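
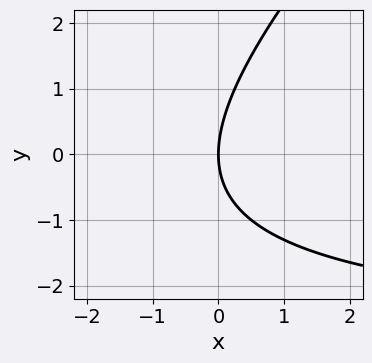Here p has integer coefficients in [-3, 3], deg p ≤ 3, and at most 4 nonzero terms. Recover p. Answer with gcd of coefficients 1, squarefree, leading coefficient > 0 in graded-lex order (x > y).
x*y - y^2 + 3*x

First, degree: the shape is more complex than any degree-1 curve, so deg p = 2.
Then, against the integer gridlines: it meets the x-axis at x = 0 (among the integer gridlines); it meets the y-axis at y = 0 (among the integer gridlines).
Finally, matching integer coefficients to the picture gives p.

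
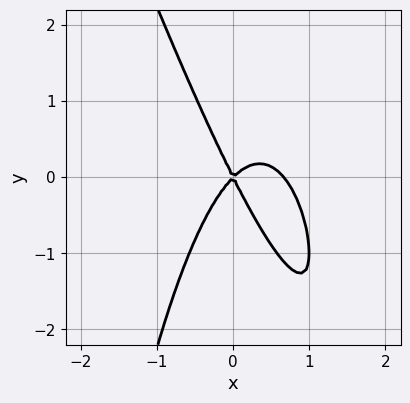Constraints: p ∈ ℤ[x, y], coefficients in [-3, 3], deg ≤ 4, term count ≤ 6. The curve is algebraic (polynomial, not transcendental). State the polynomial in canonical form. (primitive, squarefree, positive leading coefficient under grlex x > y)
3*x^3 + x^2*y - 2*x^2 + x*y + y^2

First, degree: no degree-2 curve has this shape, so deg p = 3.
Next, against the integer gridlines: it meets the y-axis at y = 0 (among the integer gridlines); one x-axis crossing is at x = 0.
Finally, putting this together gives p.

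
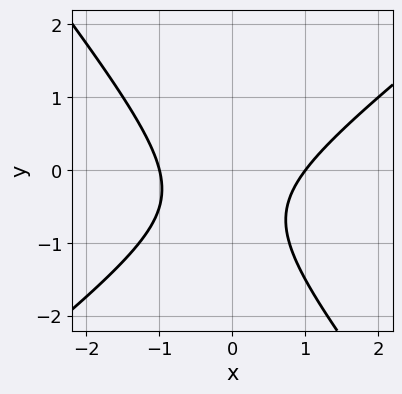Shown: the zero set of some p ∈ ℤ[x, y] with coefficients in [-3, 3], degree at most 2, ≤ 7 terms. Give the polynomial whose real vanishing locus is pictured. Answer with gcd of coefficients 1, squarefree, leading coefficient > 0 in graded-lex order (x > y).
2*x^2 - x*y - 2*y^2 - 2*y - 2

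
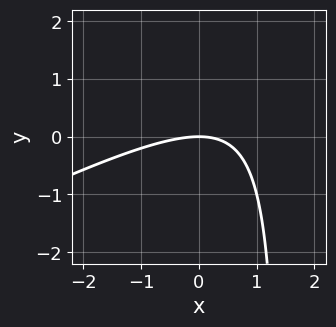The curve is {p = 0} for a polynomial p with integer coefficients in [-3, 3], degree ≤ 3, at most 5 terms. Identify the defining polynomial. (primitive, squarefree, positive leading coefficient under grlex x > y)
x^2 - 2*x*y + 3*y

(a) Degree: the shape is more complex than any degree-1 curve, so deg p = 2.
(b) Reading off the gridlines: one x-axis crossing is at x = 0; one y-axis crossing is at y = 0.
(c) Putting this together gives p.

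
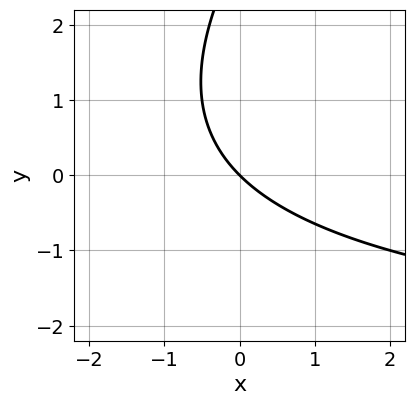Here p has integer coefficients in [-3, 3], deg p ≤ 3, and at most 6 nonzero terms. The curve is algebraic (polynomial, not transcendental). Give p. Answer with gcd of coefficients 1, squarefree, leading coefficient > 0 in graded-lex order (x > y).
1. deg p = 2.
2. From the visible intercepts: it crosses the y-axis at the gridline y = 0; it meets the x-axis at x = 0 (among the integer gridlines).
3. Together with the visible shape, these determine p as stated.

x*y - y^2 + 3*x + 3*y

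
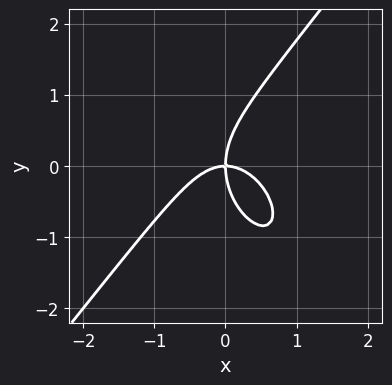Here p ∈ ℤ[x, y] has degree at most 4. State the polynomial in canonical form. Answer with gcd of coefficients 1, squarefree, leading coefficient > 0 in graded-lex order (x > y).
2*x^3 - y^3 + 2*x*y

First, deg p = 3.
Then, from the axis intercepts and sections: one y-axis crossing is at y = 0; one x-axis crossing is at x = 0.
Finally, fitting integer coefficients to these (and the overall shape) gives p.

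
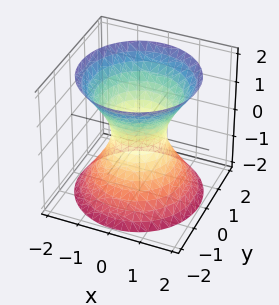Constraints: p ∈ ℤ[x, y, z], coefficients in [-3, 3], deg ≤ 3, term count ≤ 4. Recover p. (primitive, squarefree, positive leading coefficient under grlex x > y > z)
(a) Degree: an hourglass — one-sheet hyperboloid; a quadric, so deg p = 2.
(b) Symmetries: the z ↦ −z reflection is a symmetry, so z appears only in even powers; the surface is invariant under rotation about z: p = q(x² + y², z).
(c) Reading off the gridlines: it misses every integer gridline on the z-axis; a circular section at z = -2 has radius between 1 and 2.
(d) These observations pin down the coefficients.

3*x^2 + 3*y^2 - 2*z^2 - 2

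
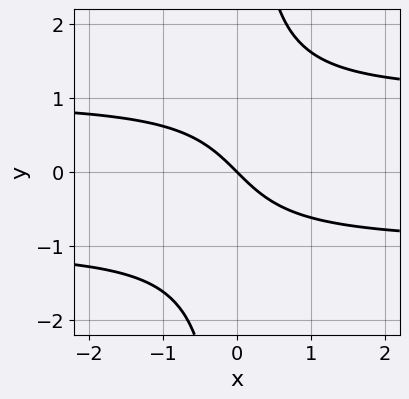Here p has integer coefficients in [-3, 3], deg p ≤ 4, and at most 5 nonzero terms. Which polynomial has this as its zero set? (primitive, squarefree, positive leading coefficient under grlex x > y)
x*y^2 - x - y

(a) deg p = 3. The shape is more complex than any degree-2 curve.
(b) Checking where it meets the axes: it crosses the x-axis at the gridline x = 0; it crosses the y-axis at the gridline y = 0.
(c) Solving for integer coefficients yields p as stated.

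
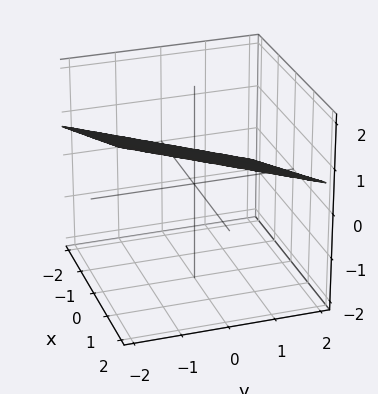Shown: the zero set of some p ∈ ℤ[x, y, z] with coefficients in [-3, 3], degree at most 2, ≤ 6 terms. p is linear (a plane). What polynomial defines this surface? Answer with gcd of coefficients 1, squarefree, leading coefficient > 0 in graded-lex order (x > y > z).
1. Degree: every cross-section is a straight line — this is a plane, so deg p = 1.
2. Observable constraints: it crosses the x-axis at the gridline x = -2; it meets the y-axis at y = 2 (among the integer gridlines).
3. The integer polynomial consistent with all of this is the stated p.

x - y - 3*z + 2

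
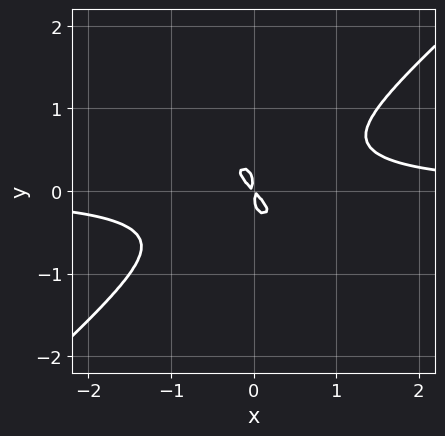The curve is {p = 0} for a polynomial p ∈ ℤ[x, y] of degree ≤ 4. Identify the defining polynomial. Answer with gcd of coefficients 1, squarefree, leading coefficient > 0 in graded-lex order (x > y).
2*x^3*y - 3*y^4 - x^2 - x*y

1. Degree: the shape is more complex than any degree-3 curve, so deg p = 4.
2. Putting this together gives p.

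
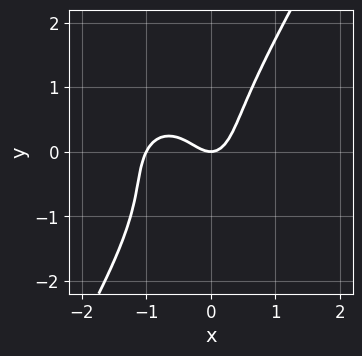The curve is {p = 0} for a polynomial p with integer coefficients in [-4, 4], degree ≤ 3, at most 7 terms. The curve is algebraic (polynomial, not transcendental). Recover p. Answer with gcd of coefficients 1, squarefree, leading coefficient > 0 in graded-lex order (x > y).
2*x^3 + x*y^2 - y^3 + 2*x^2 - y

(a) The degree is 3 — a generic line meets the curve in up to 3 points.
(b) From the axis intercepts and sections: among the integer gridlines, it crosses the x-axis at x ∈ {-1, 0}; it meets the y-axis at y = 0 (among the integer gridlines).
(c) The integer polynomial consistent with all of this is the stated p.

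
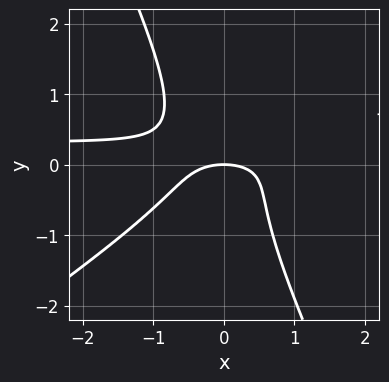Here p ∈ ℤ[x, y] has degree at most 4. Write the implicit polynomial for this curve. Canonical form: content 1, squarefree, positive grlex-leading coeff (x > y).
The degree is 3 — no degree-2 curve has this shape.
From the visible intercepts: it meets the y-axis at y = 0 (among the integer gridlines); it crosses the x-axis at the gridline x = 0.
Solving for integer coefficients yields p as stated.

3*x^2*y - 3*x*y^2 - 2*y^3 - x^2 - 2*y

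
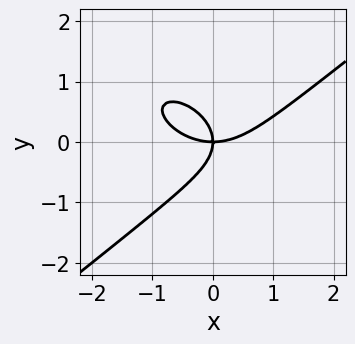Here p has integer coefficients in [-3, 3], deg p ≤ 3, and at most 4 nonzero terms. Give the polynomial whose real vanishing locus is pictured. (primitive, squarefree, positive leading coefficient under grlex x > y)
1. The degree is 3 — a generic line meets the curve in up to 3 points.
2. From the visible intercepts: it meets the y-axis at y = 0 (among the integer gridlines); it crosses the x-axis at the gridline x = 0.
3. Matching integer coefficients to the picture gives p.

x^3 - 2*y^3 - 2*x*y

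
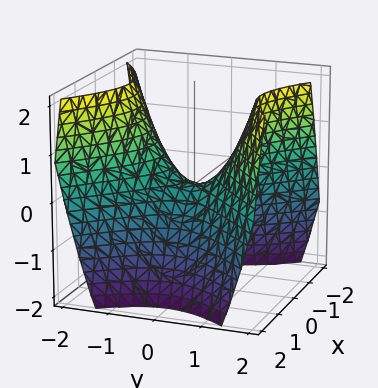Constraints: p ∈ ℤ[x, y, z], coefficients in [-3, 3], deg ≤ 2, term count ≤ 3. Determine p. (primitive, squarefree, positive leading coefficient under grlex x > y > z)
deg p = 2.
Symmetries: it's symmetric under x → −x, forcing even powers of x; mirror symmetry y ↦ −y ⇒ only even powers of y.
From the axis intercepts and sections: it crosses the y-axis at the gridline y = 0; it meets the x-axis at x = 0 (among the integer gridlines).
Putting this together gives p.

x^2 - y^2 + z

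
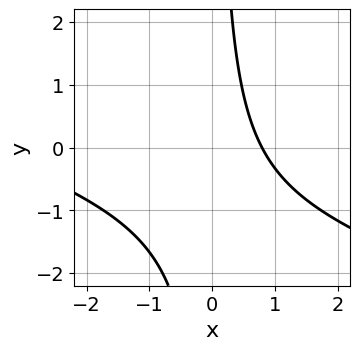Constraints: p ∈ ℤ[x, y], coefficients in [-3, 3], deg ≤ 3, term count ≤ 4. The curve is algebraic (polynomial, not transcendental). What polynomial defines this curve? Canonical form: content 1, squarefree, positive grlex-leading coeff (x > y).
x^2 + 3*x*y + 3*x - 3

(a) Degree: the shape is more complex than any degree-1 curve, so deg p = 2.
(b) Against the integer gridlines: the curve avoids every integer y-axis point in the box.
(c) Fitting integer coefficients to these (and the overall shape) gives p.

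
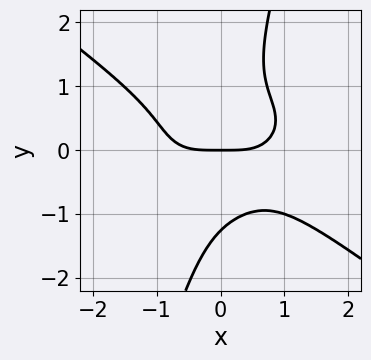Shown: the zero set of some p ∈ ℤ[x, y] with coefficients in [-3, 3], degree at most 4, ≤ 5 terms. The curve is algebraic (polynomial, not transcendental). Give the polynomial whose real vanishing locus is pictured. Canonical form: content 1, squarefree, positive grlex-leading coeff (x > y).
x^4 + x^2*y^2 + 3*x*y^3 - y^4 - 2*y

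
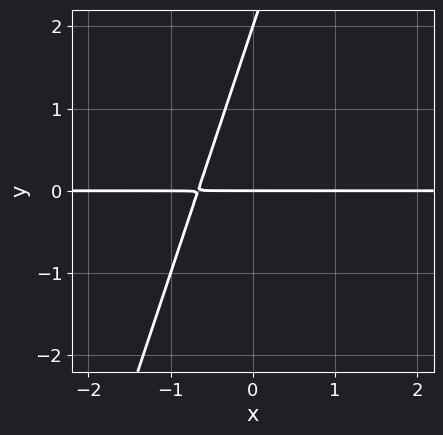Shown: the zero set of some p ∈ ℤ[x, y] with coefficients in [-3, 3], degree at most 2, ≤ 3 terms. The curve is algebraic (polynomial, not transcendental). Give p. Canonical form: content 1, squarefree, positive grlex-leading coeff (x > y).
Degree: no degree-1 curve has this shape, so deg p = 2.
From the axis intercepts and sections: among the integer gridlines, it crosses the y-axis at y ∈ {0, 2}; every point of the x-axis in the box is on the curve.
Together with the visible shape, these determine p as stated.

3*x*y - y^2 + 2*y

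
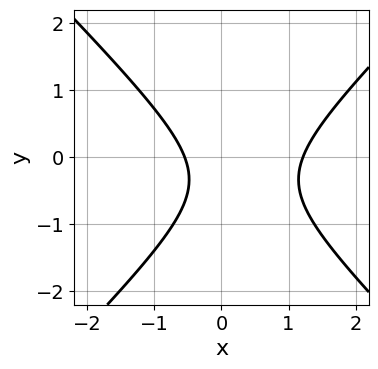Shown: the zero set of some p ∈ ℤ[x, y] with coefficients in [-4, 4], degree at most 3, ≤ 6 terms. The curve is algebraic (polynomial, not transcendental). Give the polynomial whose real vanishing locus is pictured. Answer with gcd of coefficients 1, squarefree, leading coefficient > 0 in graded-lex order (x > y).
deg p = 2. The shape is more complex than any degree-1 curve.
Observable constraints: no y-intercept at any integer in the box.
Assembling these constraints gives the stated polynomial.

3*x^2 - 3*y^2 - 2*x - 2*y - 2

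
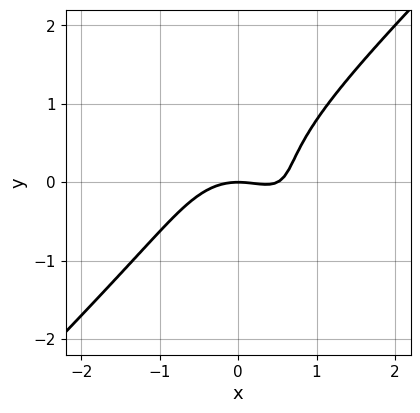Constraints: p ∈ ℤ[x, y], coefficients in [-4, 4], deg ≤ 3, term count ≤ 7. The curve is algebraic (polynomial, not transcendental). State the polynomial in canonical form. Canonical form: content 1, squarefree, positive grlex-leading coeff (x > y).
2*x^3 - 2*y^3 - x^2 + 2*x*y - 2*y

1. The degree is 3 — the shape is more complex than any degree-2 curve.
2. Checking where it meets the axes: it meets the y-axis at y = 0 (among the integer gridlines); one x-axis crossing is at x = 0.
3. Matching integer coefficients to the picture gives p.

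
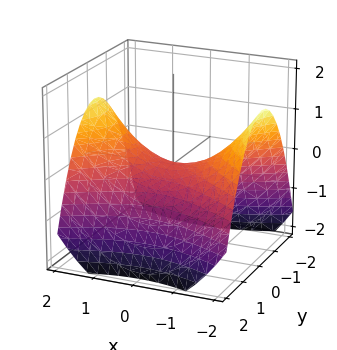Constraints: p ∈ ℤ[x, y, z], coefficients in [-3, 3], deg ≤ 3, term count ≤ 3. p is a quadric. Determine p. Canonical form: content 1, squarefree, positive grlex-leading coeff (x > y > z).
x^2 - 2*y^2 - 3*z

1. The degree is 2 — a saddle surface; a quadric.
2. Symmetries: mirror symmetry x ↦ −x ⇒ only even powers of x; the y ↦ −y reflection is a symmetry, so y appears only in even powers.
3. Checking where it meets the axes: one x-axis crossing is at x = 0; one z-axis crossing is at z = 0.
4. The integer polynomial consistent with all of this is the stated p.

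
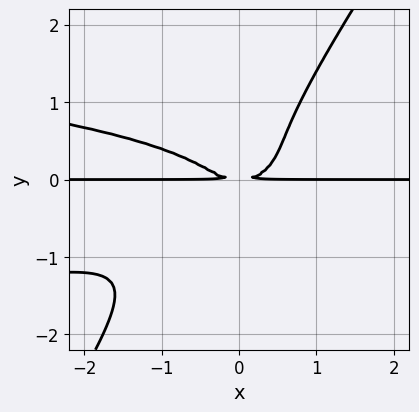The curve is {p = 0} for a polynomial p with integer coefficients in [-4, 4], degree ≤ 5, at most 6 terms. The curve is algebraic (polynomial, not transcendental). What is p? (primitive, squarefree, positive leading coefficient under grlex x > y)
First, degree: the shape is more complex than any degree-3 curve, so deg p = 4.
Next, from the axis intercepts and sections: every point of the x-axis in the box is on the curve.
Finally, assembling these constraints gives the stated polynomial.

3*x*y^3 - 2*y^4 + x^2*y - y^2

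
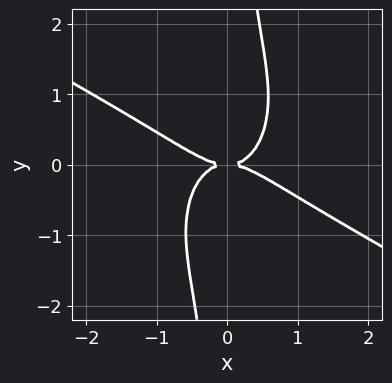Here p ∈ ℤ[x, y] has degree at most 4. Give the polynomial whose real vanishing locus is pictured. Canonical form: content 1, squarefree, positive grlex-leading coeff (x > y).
First, deg p = 4. The shape is more complex than any degree-3 curve.
Then, observable constraints: it crosses the y-axis at the gridline y = 0; it meets the x-axis at x = 0 (among the integer gridlines).
Finally, fitting integer coefficients to these (and the overall shape) gives p.

2*x^4 + 3*x^3*y + 2*x*y^3 - 2*y^2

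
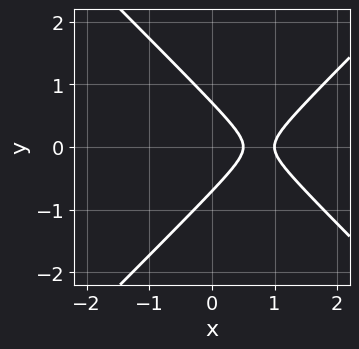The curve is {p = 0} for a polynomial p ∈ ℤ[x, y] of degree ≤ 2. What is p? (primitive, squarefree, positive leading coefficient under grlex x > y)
(a) Degree: the shape is more complex than any degree-1 curve, so deg p = 2.
(b) Symmetries: it's symmetric under y → −y, forcing even powers of y.
(c) From the visible intercepts: it meets the x-axis at x = 1 (among the integer gridlines).
(d) The integer polynomial consistent with all of this is the stated p.

2*x^2 - 2*y^2 - 3*x + 1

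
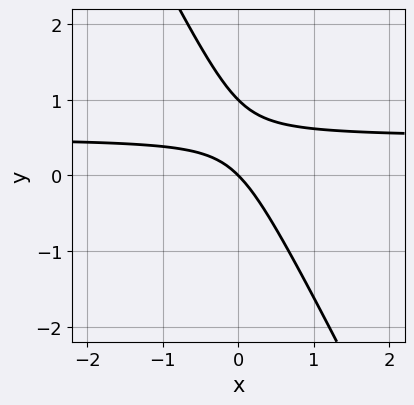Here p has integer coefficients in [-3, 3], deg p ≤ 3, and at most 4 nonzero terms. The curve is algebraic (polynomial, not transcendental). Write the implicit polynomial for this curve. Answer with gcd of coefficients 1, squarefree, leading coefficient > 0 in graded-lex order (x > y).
2*x*y + y^2 - x - y

First, degree: the shape is more complex than any degree-1 curve, so deg p = 2.
Next, from the axis intercepts and sections: the y-axis gridline crossings are at y ∈ {0, 1}; it crosses the x-axis at the gridline x = 0.
Finally, putting this together gives p.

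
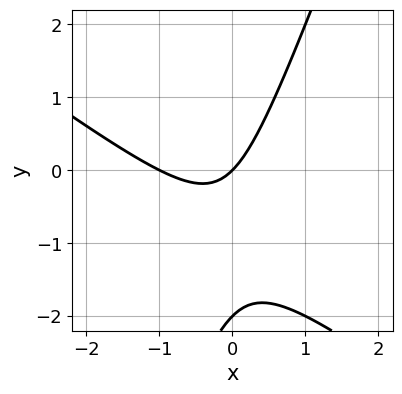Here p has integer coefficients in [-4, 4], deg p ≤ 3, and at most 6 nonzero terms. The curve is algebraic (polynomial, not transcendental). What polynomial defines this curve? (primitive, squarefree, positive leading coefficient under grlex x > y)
2*x^2 + 2*x*y - y^2 + 2*x - 2*y

(a) Degree: no degree-1 curve has this shape, so deg p = 2.
(b) Checking where it meets the axes: among the integer gridlines, it crosses the y-axis at y ∈ {-2, 0}; among the integer gridlines, it crosses the x-axis at x ∈ {-1, 0}.
(c) The integer polynomial consistent with all of this is the stated p.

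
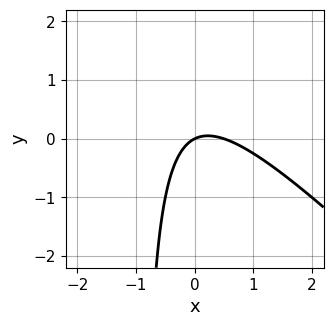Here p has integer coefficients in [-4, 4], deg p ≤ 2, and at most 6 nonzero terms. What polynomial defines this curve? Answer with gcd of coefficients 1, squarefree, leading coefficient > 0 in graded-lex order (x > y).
2*x^2 + 2*x*y - x + 2*y

First, deg p = 2. A generic line meets the curve in up to 2 points.
Then, checking where it meets the axes: it meets the y-axis at y = 0 (among the integer gridlines); it meets the x-axis at x = 0 (among the integer gridlines).
Finally, together with the visible shape, these determine p as stated.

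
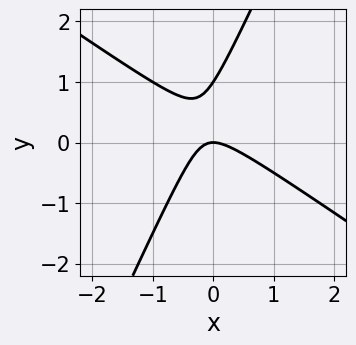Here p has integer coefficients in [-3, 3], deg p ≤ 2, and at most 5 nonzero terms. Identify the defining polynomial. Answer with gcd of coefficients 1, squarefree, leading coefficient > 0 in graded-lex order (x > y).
3*x^2 + 3*x*y - 2*y^2 + 2*y

The degree is 2 — no degree-1 curve has this shape.
Checking where it meets the axes: among the integer gridlines, it crosses the y-axis at y ∈ {0, 1}; one x-axis crossing is at x = 0.
The integer polynomial consistent with all of this is the stated p.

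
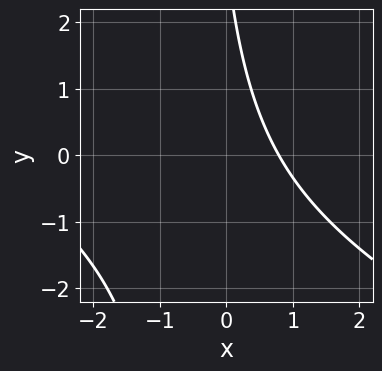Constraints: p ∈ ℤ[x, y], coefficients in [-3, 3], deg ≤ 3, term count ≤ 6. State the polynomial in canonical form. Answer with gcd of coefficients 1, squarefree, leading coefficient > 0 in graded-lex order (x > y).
x^2 + 2*x*y + 3*x + y - 3

deg p = 2. The shape is more complex than any degree-1 curve.
Checking where it meets the axes: no y-intercept at any integer in the box.
Matching integer coefficients to the picture gives p.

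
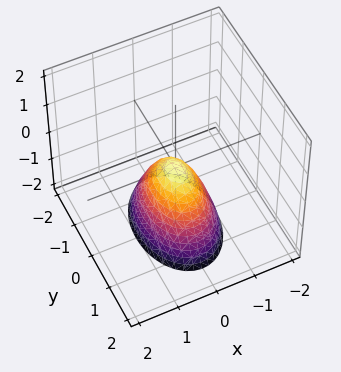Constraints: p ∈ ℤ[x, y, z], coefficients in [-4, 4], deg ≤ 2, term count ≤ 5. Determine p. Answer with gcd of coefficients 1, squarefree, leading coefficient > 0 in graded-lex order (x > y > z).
2*x^2 + y^2 + z

1. Degree: a paraboloid; a quadric, so deg p = 2.
2. Symmetries: the y ↦ −y reflection is a symmetry, so y appears only in even powers; mirror symmetry x ↦ −x ⇒ only even powers of x.
3. Checking where it meets the axes: it meets the z-axis at z = 0 (among the integer gridlines); it crosses the y-axis at the gridline y = 0; it meets the x-axis at x = 0 (among the integer gridlines).
4. These observations pin down the coefficients.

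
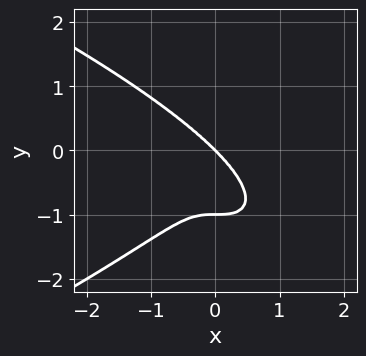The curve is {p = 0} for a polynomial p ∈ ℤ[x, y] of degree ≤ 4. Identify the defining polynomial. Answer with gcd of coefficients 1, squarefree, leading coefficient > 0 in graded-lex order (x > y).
y^4 + x^3 + y^3

deg p = 4.
From the visible intercepts: the y-axis gridline crossings are at y ∈ {-1, 0}; it crosses the x-axis at the gridline x = 0.
Together with the visible shape, these determine p as stated.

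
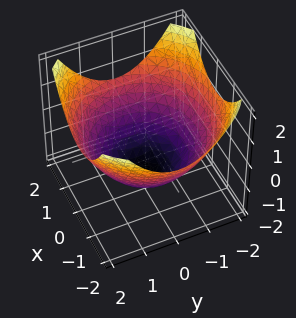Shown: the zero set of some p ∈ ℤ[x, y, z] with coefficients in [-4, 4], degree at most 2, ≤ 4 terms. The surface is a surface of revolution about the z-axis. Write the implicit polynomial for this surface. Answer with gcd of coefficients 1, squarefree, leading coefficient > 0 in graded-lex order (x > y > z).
x^2 + y^2 - 2*z - 3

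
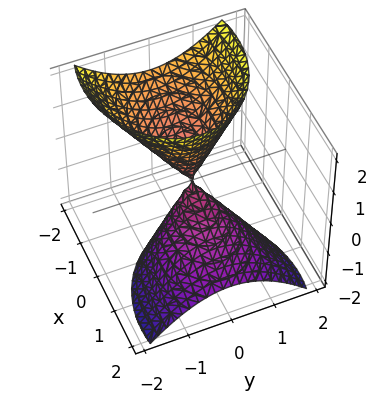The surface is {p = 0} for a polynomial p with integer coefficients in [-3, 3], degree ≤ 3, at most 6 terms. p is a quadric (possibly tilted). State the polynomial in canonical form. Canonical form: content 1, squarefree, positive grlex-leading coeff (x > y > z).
2*x^2 + 3*x*z + 3*y^2 - z^2

(a) There are 2 components.
(b) The degree is 2 — a generic line meets the surface in up to 2 points.
(c) Against the integer gridlines: it crosses the y-axis at the gridline y = 0; one z-axis crossing is at z = 0; it meets the x-axis at x = 0 (among the integer gridlines).
(d) The integer polynomial consistent with all of this is the stated p.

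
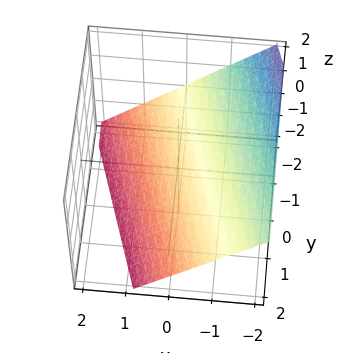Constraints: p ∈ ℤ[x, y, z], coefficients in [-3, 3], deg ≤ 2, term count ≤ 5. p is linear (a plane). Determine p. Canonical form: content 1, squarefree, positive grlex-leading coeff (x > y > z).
3*x + y + 3*z + 2

Degree: every cross-section is a straight line — this is a plane, so deg p = 1.
Reading off the gridlines: it crosses the y-axis at the gridline y = -2.
The integer polynomial consistent with all of this is the stated p.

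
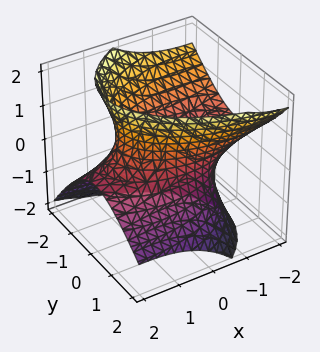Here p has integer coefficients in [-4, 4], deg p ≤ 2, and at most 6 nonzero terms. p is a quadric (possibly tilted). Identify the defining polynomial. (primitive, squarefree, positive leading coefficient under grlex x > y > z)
1. The degree is 2 — the shape is more complex than any degree-1 surface.
2. From the axis intercepts and sections: among the integer gridlines, it crosses the y-axis at y ∈ {-1, 1}; no z-intercept at any integer in the box.
3. These observations pin down the coefficients.

x^2 + 3*x*z + 3*y^2 + y*z - 2*z^2 - 3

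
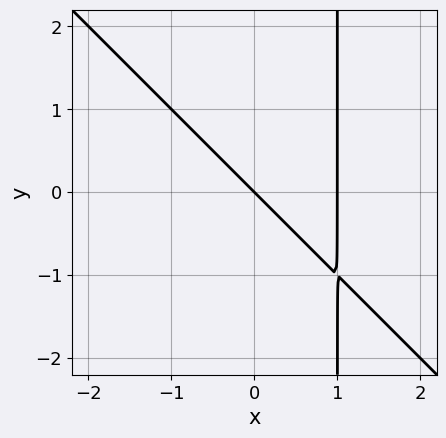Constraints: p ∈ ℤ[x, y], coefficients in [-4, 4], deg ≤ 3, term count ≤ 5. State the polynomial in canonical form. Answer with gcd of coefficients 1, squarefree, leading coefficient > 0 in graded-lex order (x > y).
1. The degree is 2 — a generic line meets the curve in up to 2 points.
2. From the visible intercepts: it crosses the y-axis at the gridline y = 0; among the integer gridlines, it crosses the x-axis at x ∈ {0, 1}.
3. Solving for integer coefficients yields p as stated.

x^2 + x*y - x - y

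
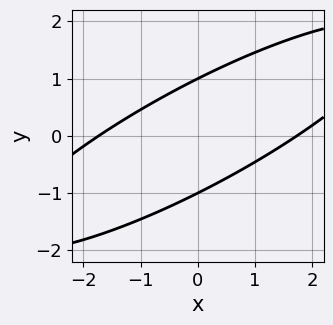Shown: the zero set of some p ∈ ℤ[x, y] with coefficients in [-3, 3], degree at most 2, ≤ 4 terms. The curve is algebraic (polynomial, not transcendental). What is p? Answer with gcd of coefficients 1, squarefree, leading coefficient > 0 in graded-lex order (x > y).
x^2 - 3*x*y + 3*y^2 - 3

First, degree: the shape is more complex than any degree-1 curve, so deg p = 2.
Next, from the visible intercepts: the y-axis gridline crossings are at y ∈ {-1, 1}.
Finally, fitting integer coefficients to these (and the overall shape) gives p.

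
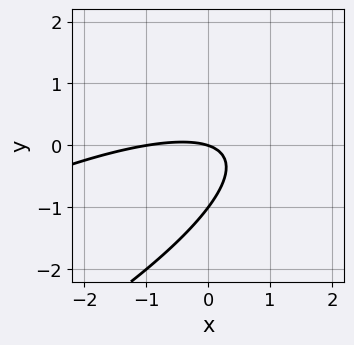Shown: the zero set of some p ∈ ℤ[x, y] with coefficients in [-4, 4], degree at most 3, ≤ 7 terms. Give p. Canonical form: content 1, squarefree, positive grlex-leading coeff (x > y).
First, degree: the shape is more complex than any degree-1 curve, so deg p = 2.
Next, against the integer gridlines: among the integer gridlines, it crosses the y-axis at y ∈ {-1, 0}; among the integer gridlines, it crosses the x-axis at x ∈ {-1, 0}.
Finally, solving for integer coefficients yields p as stated.

x^2 - 3*x*y + 3*y^2 + x + 3*y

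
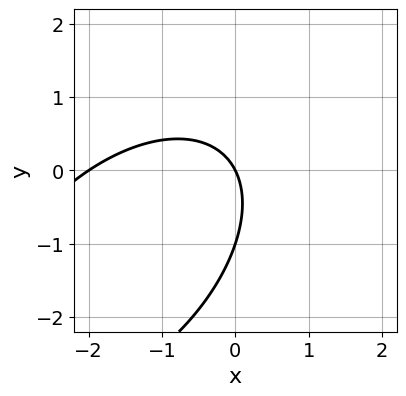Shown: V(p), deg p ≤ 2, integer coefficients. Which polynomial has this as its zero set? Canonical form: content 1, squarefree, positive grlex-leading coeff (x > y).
(a) The degree is 2 — no degree-1 curve has this shape.
(b) Observable constraints: the x-axis gridline crossings are at x ∈ {-2, 0}; among the integer gridlines, it crosses the y-axis at y ∈ {-1, 0}.
(c) The integer polynomial consistent with all of this is the stated p.

x^2 - x*y + y^2 + 2*x + y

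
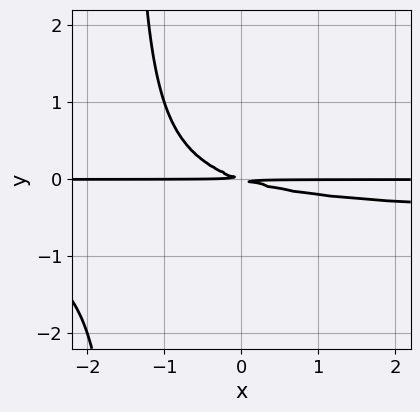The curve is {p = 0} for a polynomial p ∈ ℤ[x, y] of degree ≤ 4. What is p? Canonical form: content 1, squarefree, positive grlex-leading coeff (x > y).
(a) deg p = 3.
(b) Checking where it meets the axes: every point of the x-axis in the box is on the curve.
(c) Solving for integer coefficients yields p as stated.

2*x*y^2 + x*y + 3*y^2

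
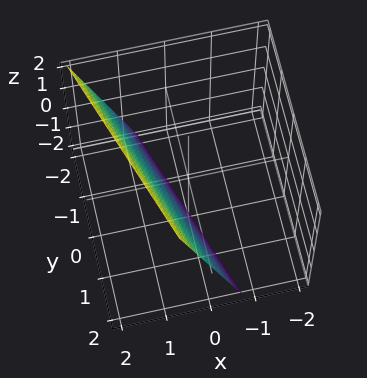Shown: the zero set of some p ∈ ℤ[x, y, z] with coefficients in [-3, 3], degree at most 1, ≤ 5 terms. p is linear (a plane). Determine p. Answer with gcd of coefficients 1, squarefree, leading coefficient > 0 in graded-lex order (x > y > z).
(a) deg p = 1. The surface is flat (a plane).
(b) Reading off the gridlines: it meets the z-axis at z = -2 (among the integer gridlines); it crosses the y-axis at the gridline y = 2.
(c) Putting this together gives p.

3*x + y - z - 2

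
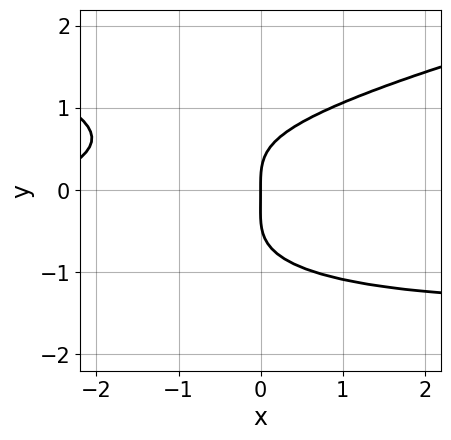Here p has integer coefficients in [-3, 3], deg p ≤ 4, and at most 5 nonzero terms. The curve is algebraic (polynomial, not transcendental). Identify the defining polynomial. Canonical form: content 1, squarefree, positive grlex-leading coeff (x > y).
3*y^4 - x^2*y + y^3 - x^2 - 3*x

(a) Degree: no degree-3 curve has this shape, so deg p = 4.
(b) Against the integer gridlines: one y-axis crossing is at y = 0; it crosses the x-axis at the gridline x = 0.
(c) The integer polynomial consistent with all of this is the stated p.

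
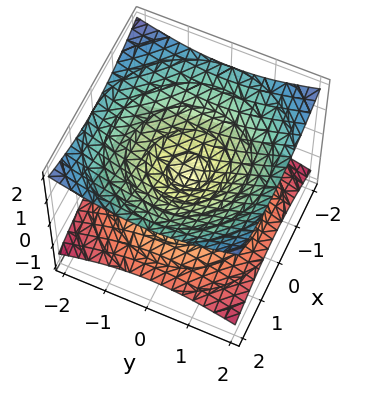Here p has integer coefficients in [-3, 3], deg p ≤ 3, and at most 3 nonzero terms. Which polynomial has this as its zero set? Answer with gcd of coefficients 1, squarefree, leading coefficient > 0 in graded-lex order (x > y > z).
x^2 + y^2 - 3*z^2

1. Degree: two nappes meeting at a single point; a quadric, so deg p = 2.
2. Symmetries: rotational symmetry about the z-axis ⇒ p depends on x, y only through x² + y²; it's symmetric under z → −z, forcing even powers of z.
3. Against the integer gridlines: a circular section at z = -1 has radius between 1 and 2; it meets the x-axis at x = 0 (among the integer gridlines).
4. The integer polynomial consistent with all of this is the stated p.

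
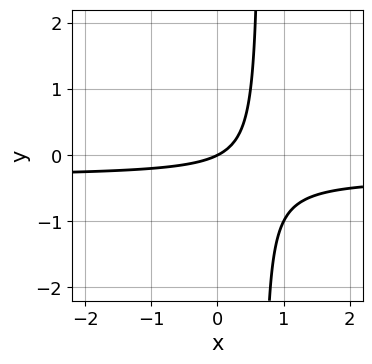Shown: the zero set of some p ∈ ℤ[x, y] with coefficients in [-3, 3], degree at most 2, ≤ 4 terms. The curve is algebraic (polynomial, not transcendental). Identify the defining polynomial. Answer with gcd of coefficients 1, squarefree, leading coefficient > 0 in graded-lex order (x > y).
(a) Degree: no degree-1 curve has this shape, so deg p = 2.
(b) From the axis intercepts and sections: it crosses the y-axis at the gridline y = 0; it meets the x-axis at x = 0 (among the integer gridlines).
(c) Matching integer coefficients to the picture gives p.

3*x*y + x - 2*y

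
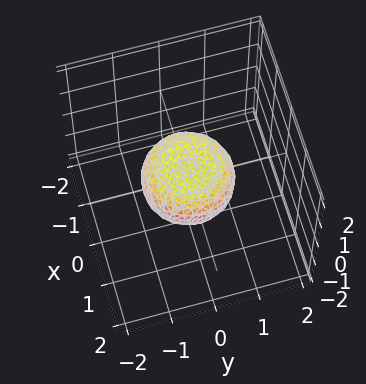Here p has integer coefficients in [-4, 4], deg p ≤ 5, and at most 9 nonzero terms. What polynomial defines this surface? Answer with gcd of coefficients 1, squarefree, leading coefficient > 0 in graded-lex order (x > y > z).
2*x^4 + 4*x^2*y^2 + 2*y^4 - x^2 - y^2 + 3*z^2 - 1

(a) The degree is 4 — no degree-3 surface has this shape.
(b) Symmetries: rotational symmetry about the z-axis ⇒ p depends on x, y only through x² + y².
(c) From the visible intercepts: the y-axis gridline crossings are at y ∈ {-1, 1}; a circular section at z = 0 has radius exactly 1.
(d) Fitting integer coefficients to these (and the overall shape) gives p. Check: (-1, 0, 0) on the x-axis lies on the surface, and p(-1, 0, 0) = 0. ✓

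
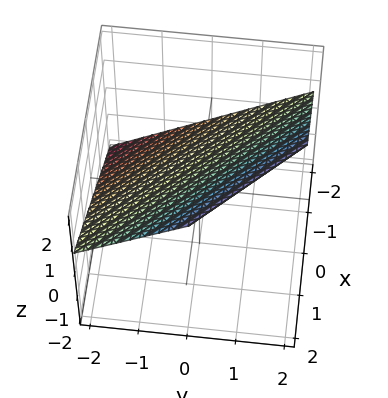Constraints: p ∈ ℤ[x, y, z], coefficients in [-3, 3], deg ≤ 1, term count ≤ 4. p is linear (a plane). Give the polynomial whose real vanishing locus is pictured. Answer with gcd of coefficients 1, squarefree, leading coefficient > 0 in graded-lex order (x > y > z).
(a) Degree: every cross-section is a straight line — this is a plane, so deg p = 1.
(b) Reading off the gridlines: it meets the x-axis at x = -1 (among the integer gridlines); it meets the y-axis at y = -1 (among the integer gridlines).
(c) Fitting integer coefficients to these (and the overall shape) gives p.

2*x + 2*y - 3*z + 2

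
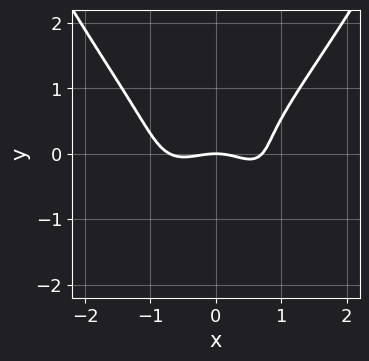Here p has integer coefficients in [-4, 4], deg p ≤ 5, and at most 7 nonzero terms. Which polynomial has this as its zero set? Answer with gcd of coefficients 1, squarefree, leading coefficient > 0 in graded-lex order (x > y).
The degree is 4 — a generic line meets the curve in up to 4 points.
Reading off the gridlines: it crosses the y-axis at the gridline y = 0; one x-axis crossing is at x = 0.
Putting this together gives p.

2*x^4 - 3*y^3 - x^2 + x*y - 2*y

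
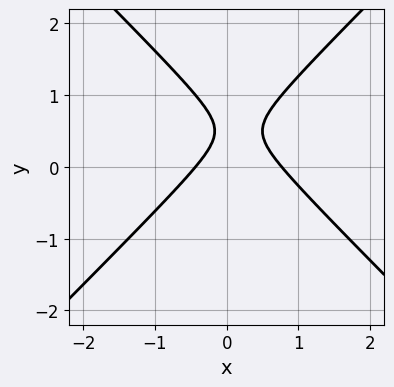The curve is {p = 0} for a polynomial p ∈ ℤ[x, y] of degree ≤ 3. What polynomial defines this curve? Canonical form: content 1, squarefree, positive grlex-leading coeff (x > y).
(a) deg p = 2. No degree-1 curve has this shape.
(b) From the visible intercepts: no y-intercept at any integer in the box.
(c) Matching integer coefficients to the picture gives p.

3*x^2 - 3*y^2 - x + 3*y - 1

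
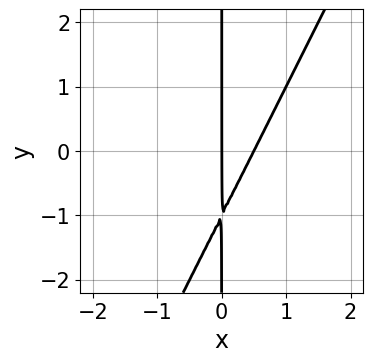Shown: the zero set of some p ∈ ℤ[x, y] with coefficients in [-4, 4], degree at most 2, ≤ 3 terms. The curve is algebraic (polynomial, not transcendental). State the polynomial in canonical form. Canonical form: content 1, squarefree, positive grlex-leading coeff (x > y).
deg p = 2. The shape is more complex than any degree-1 curve.
From the axis intercepts and sections: every point of the y-axis in the box is on the curve; it meets the x-axis at x = 0 (among the integer gridlines).
Solving for integer coefficients yields p as stated.

2*x^2 - x*y - x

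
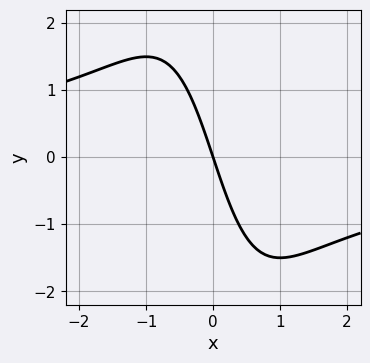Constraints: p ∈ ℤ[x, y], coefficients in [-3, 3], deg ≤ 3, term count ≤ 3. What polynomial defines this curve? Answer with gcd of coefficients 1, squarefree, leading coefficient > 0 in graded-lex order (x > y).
x^2*y + 3*x + y

(a) Degree: a generic line meets the curve in up to 3 points, so deg p = 3.
(b) Observable constraints: it crosses the x-axis at the gridline x = 0; it meets the y-axis at y = 0 (among the integer gridlines).
(c) The integer polynomial consistent with all of this is the stated p.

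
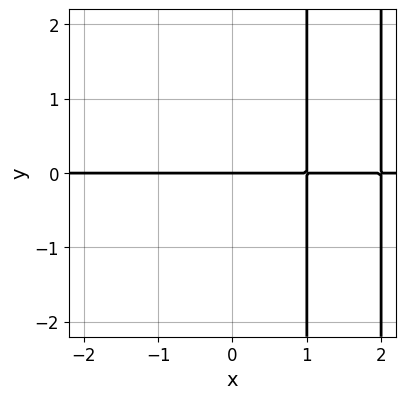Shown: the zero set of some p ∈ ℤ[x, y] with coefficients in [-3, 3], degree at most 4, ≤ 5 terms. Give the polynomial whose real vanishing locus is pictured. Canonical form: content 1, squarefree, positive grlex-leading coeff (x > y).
x^2*y - 3*x*y + 2*y

(a) deg p = 3. No degree-2 curve has this shape.
(b) Against the integer gridlines: the visible x-axis segment lies entirely on the curve; it crosses the y-axis at the gridline y = 0.
(c) Solving for integer coefficients yields p as stated.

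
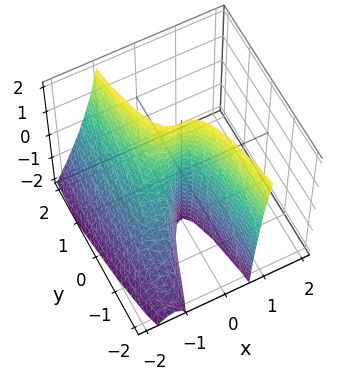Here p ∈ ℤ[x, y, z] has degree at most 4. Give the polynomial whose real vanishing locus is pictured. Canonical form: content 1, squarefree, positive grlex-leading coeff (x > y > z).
2*x^3 - x^2*z + 2*x^2 + y

First, deg p = 3. A generic line meets the surface in up to 3 points.
Next, observable constraints: the x-axis gridline crossings are at x ∈ {-1, 0}; it crosses the y-axis at the gridline y = 0.
Finally, the integer polynomial consistent with all of this is the stated p. Check: (0, 0, -1) on the z-axis lies on the surface, and p(0, 0, -1) = 0. ✓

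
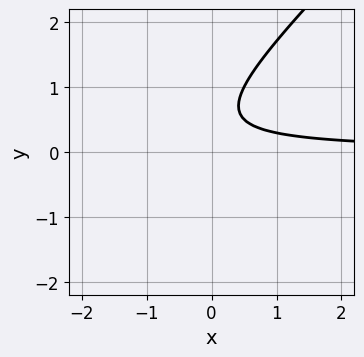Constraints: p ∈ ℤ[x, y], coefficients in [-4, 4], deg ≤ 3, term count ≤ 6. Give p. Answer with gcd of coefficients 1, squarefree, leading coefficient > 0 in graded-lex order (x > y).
(a) The degree is 2 — a generic line meets the curve in up to 2 points.
(b) Observable constraints: it misses every integer gridline on the y-axis; it misses every integer gridline on the x-axis.
(c) The integer polynomial consistent with all of this is the stated p.

2*x*y - 2*y^2 + 2*y - 1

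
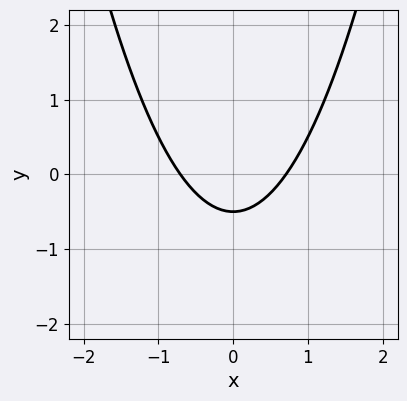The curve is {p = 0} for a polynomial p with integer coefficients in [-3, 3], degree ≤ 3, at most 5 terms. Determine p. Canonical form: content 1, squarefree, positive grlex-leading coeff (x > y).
2*x^2 - 2*y - 1

The degree is 2 — the shape is more complex than any degree-1 curve.
Symmetries: it's symmetric under x → −x, forcing even powers of x.
Putting this together gives p.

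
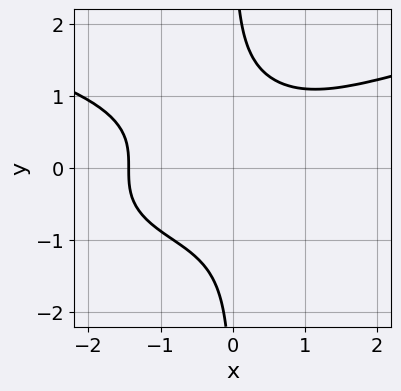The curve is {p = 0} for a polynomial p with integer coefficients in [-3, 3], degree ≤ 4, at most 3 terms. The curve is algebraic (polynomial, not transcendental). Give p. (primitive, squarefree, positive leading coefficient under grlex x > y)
3*x*y^3 - x^3 - 3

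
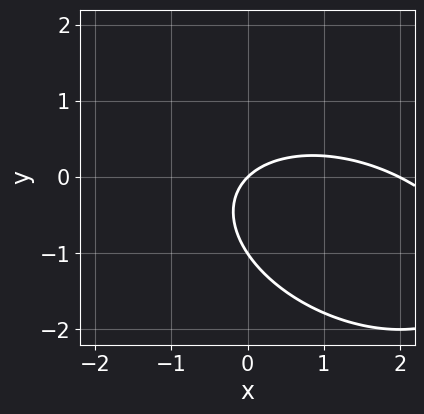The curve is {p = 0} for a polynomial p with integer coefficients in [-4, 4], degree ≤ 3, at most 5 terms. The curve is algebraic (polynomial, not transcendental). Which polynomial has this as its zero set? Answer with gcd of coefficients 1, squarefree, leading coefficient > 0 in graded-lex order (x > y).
x^2 + x*y + 2*y^2 - 2*x + 2*y

1. The degree is 2 — a generic line meets the curve in up to 2 points.
2. Reading off the gridlines: among the integer gridlines, it crosses the x-axis at x ∈ {0, 2}; among the integer gridlines, it crosses the y-axis at y ∈ {-1, 0}.
3. These observations pin down the coefficients.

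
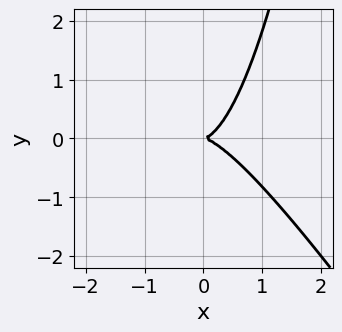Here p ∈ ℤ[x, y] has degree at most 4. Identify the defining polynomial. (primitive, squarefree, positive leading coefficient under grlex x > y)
3*x^3 + 2*x^2*y - 2*y^2

(a) Degree: the shape is more complex than any degree-2 curve, so deg p = 3.
(b) Against the integer gridlines: it meets the y-axis at y = 0 (among the integer gridlines); one x-axis crossing is at x = 0.
(c) Assembling these constraints gives the stated polynomial.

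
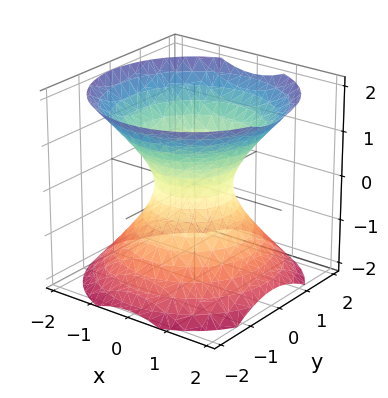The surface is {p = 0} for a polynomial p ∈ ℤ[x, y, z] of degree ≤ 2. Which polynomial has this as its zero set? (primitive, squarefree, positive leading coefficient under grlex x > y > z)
The degree is 2 — an hourglass — one-sheet hyperboloid; a quadric.
Symmetries: mirror symmetry z ↦ −z ⇒ only even powers of z; every cross-section ⟂ z is a circle, so x, y appear only via x² + y².
Against the integer gridlines: it misses every integer gridline on the z-axis; a circular section at z = -1 has radius between 1 and 2.
Putting this together gives p.

3*x^2 + 3*y^2 - 3*z^2 - 2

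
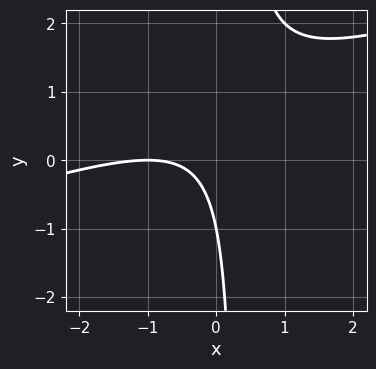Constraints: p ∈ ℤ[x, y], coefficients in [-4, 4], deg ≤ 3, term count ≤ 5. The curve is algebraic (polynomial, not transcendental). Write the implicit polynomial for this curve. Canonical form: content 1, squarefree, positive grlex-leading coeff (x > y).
x^2 - 3*x*y + 2*x + y + 1

First, the degree is 2 — no degree-1 curve has this shape.
Next, checking where it meets the axes: it meets the y-axis at y = -1 (among the integer gridlines); it crosses the x-axis at the gridline x = -1.
Finally, the integer polynomial consistent with all of this is the stated p.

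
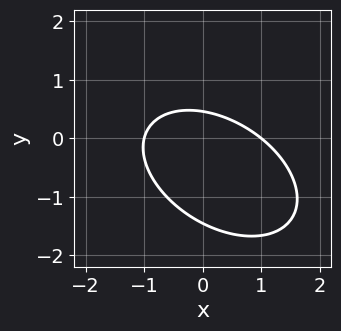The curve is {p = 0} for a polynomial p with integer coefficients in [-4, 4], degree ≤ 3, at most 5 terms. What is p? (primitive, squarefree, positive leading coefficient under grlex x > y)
2*x^2 + 2*x*y + 3*y^2 + 3*y - 2

First, deg p = 2. The shape is more complex than any degree-1 curve.
Then, checking where it meets the axes: the x-axis gridline crossings are at x ∈ {-1, 1}.
Finally, fitting integer coefficients to these (and the overall shape) gives p.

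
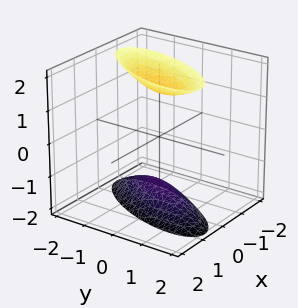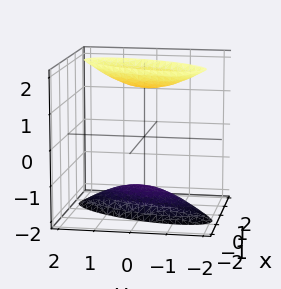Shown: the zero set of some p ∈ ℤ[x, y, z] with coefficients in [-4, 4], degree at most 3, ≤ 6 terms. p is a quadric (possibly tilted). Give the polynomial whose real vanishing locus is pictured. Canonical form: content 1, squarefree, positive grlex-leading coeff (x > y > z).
3*x^2 - 2*x*y + y^2 - z^2 + 2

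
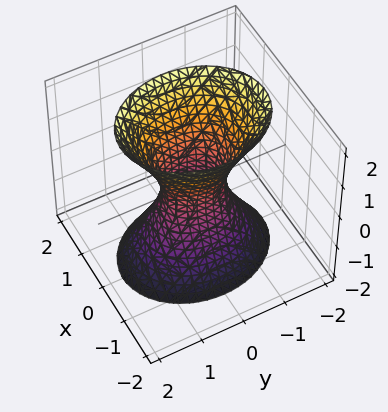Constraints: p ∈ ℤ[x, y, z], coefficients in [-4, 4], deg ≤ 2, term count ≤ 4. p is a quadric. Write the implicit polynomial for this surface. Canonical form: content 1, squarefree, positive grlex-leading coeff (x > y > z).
(a) Degree: an hourglass — one-sheet hyperboloid; a quadric, so deg p = 2.
(b) Symmetries: it's symmetric under y → −y, forcing even powers of y; it's symmetric under z → −z, forcing even powers of z; the x ↦ −x reflection is a symmetry, so x appears only in even powers.
(c) Against the integer gridlines: the surface avoids every integer z-axis point in the box.
(d) These observations pin down the coefficients.

3*x^2 + 2*y^2 - z^2 - 1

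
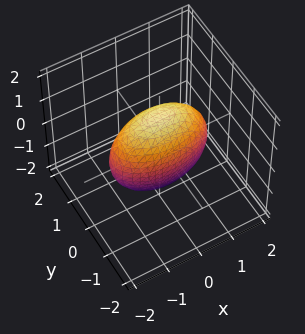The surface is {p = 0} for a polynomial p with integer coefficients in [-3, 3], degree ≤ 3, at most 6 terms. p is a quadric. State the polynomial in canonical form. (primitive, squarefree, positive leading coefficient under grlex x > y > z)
x^2 + 3*y^2 + z^2 - 2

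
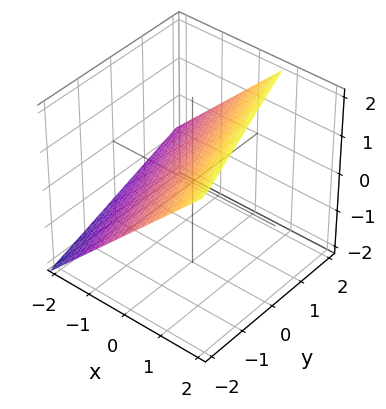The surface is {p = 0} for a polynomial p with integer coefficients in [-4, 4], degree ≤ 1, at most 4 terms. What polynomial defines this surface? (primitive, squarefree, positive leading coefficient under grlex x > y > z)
3*x + y - 3*z + 2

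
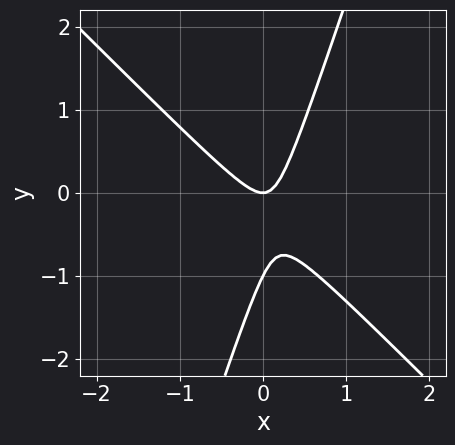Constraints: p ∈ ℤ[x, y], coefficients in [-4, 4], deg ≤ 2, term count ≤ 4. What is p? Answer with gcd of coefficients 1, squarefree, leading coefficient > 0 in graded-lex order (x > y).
3*x^2 + 2*x*y - y^2 - y

(a) deg p = 2. The shape is more complex than any degree-1 curve.
(b) Against the integer gridlines: the y-axis gridline crossings are at y ∈ {-1, 0}; it meets the x-axis at x = 0 (among the integer gridlines).
(c) Assembling these constraints gives the stated polynomial.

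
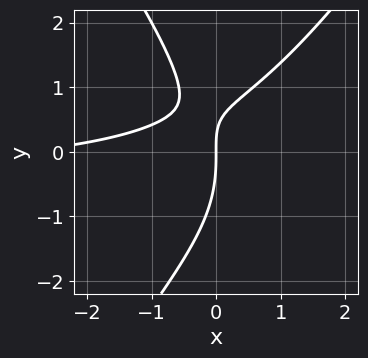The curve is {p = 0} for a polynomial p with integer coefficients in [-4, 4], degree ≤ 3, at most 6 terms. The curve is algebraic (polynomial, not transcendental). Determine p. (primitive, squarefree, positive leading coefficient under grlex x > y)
The degree is 3 — no degree-2 curve has this shape.
Reading off the gridlines: it meets the y-axis at y = 0 (among the integer gridlines); it meets the x-axis at x = 0 (among the integer gridlines).
Putting this together gives p.

2*x^2*y - y^3 + x^2 - 3*x*y + 3*x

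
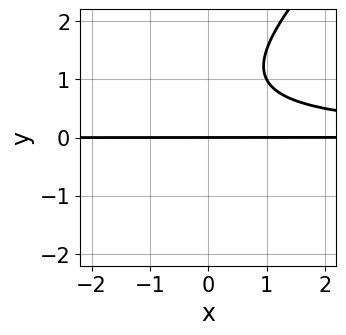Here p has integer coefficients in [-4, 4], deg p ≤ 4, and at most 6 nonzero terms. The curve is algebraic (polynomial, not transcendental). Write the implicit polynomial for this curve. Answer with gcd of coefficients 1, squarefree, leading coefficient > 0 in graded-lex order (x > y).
2*x*y^2 - 2*y^3 + 3*y^2 - 3*y

The degree is 3 — no degree-2 curve has this shape.
Reading off the gridlines: the visible x-axis segment lies entirely on the curve; it meets the y-axis at y = 0 (among the integer gridlines).
Fitting integer coefficients to these (and the overall shape) gives p.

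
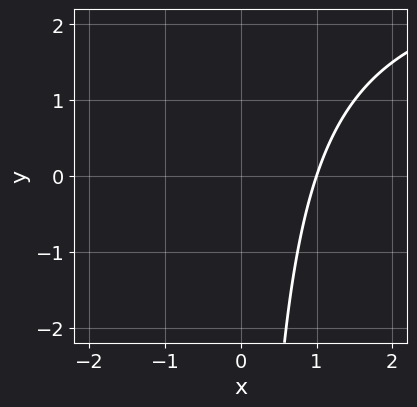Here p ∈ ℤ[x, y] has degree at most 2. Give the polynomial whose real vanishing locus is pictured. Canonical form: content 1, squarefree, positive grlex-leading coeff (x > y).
x*y - 3*x + 3

(a) Degree: no degree-1 curve has this shape, so deg p = 2.
(b) From the visible intercepts: one x-axis crossing is at x = 1; it misses every integer gridline on the y-axis.
(c) Together with the visible shape, these determine p as stated.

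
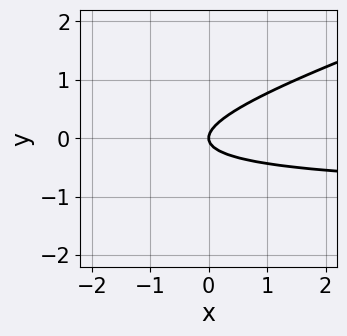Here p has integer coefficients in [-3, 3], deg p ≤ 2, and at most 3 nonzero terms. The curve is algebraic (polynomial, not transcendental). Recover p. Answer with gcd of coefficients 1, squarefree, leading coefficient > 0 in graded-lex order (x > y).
x*y - 3*y^2 + x

The degree is 2 — the shape is more complex than any degree-1 curve.
Reading off the gridlines: one y-axis crossing is at y = 0; one x-axis crossing is at x = 0.
Matching integer coefficients to the picture gives p.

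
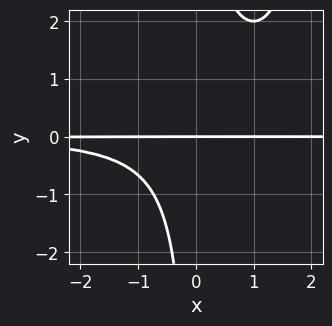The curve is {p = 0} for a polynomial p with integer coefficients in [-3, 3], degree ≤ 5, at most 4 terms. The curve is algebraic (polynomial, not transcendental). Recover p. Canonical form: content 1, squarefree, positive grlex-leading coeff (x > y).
(a) deg p = 4. No degree-3 curve has this shape.
(b) Against the integer gridlines: the visible x-axis segment lies entirely on the curve; one y-axis crossing is at y = 0.
(c) The integer polynomial consistent with all of this is the stated p.

x^2*y^2 - 2*x*y^2 + 2*y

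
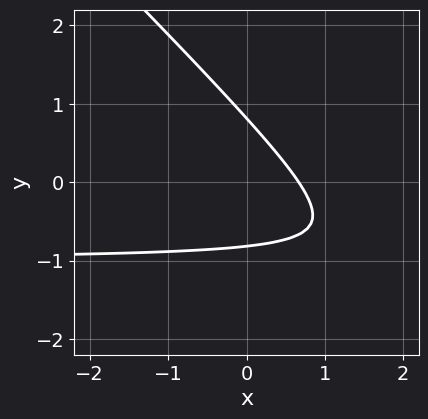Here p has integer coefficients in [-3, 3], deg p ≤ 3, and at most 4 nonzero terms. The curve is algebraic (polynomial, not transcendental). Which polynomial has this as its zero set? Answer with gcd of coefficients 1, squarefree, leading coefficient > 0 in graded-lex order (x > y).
(a) Degree: the shape is more complex than any degree-1 curve, so deg p = 2.
(b) Putting this together gives p.

3*x*y + 3*y^2 + 3*x - 2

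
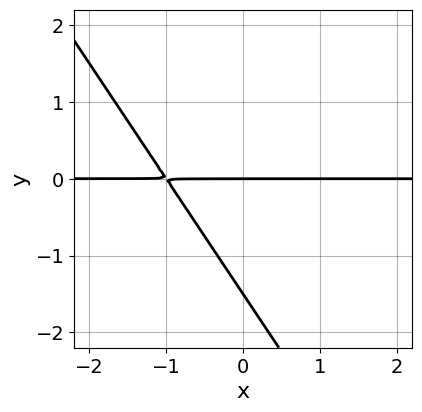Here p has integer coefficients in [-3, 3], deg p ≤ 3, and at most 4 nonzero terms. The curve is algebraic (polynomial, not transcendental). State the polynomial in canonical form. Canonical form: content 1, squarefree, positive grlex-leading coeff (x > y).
First, degree: the shape is more complex than any degree-1 curve, so deg p = 2.
Then, from the axis intercepts and sections: one y-axis crossing is at y = 0; every point of the x-axis in the box is on the curve.
Finally, these observations pin down the coefficients.

3*x*y + 2*y^2 + 3*y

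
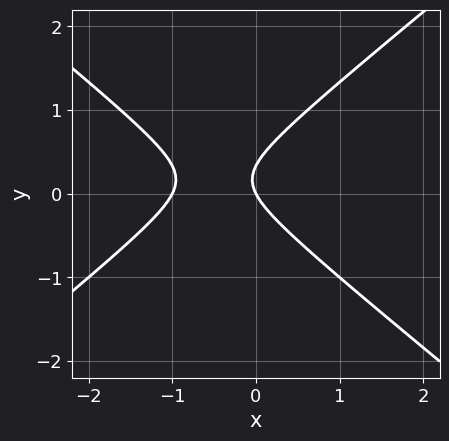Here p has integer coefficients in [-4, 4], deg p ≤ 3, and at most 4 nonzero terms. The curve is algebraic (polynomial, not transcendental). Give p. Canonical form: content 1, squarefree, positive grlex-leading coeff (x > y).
2*x^2 - 3*y^2 + 2*x + y

Degree: a generic line meets the curve in up to 2 points, so deg p = 2.
Reading off the gridlines: among the integer gridlines, it crosses the x-axis at x ∈ {-1, 0}; it meets the y-axis at y = 0 (among the integer gridlines).
The integer polynomial consistent with all of this is the stated p.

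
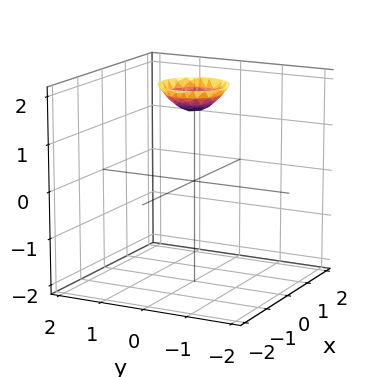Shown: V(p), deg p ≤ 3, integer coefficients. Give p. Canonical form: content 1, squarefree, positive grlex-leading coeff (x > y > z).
2*x^2 + 2*y^2 - 2*z + 3

The degree is 2 — the shape is more complex than any degree-1 surface.
Symmetries: the surface is invariant under rotation about z: p = q(x² + y², z).
Observable constraints: the surface avoids every integer y-axis point in the box; a circular section at z = 2 has radius between 0 and 1.
Fitting integer coefficients to these (and the overall shape) gives p.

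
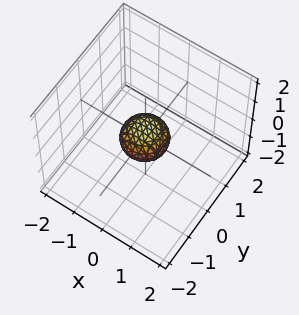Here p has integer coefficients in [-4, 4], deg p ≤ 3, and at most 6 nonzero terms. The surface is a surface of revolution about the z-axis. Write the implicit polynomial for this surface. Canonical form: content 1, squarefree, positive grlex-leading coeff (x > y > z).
2*x^2 + 2*y^2 + 3*z^2 - 1

1. deg p = 2. No degree-1 surface has this shape.
2. Symmetry: every cross-section ⟂ z is a circle, so x, y appear only via x² + y².
3. Against the integer gridlines: a circular section at z = 0 has radius between 0 and 1.
4. Solving for integer coefficients yields p as stated.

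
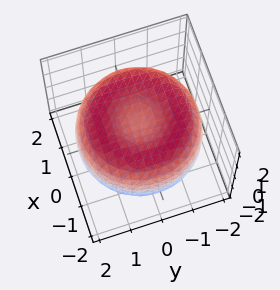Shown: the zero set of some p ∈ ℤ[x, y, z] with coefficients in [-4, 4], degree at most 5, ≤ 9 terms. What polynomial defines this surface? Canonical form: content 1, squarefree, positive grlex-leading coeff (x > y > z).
deg p = 4. A generic line meets the surface in up to 4 points.
By symmetry, the z-axis is an axis of rotation, so x and y enter only as x² + y².
Against the integer gridlines: a circular section at z = 1 has radius between 0 and 1.
The integer polynomial consistent with all of this is the stated p.

x^4 + 2*x^2*y^2 + y^4 - 3*x^2 - 3*y^2 + 3*z^2 - 2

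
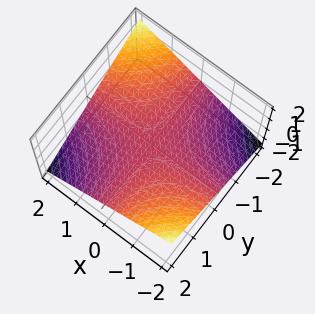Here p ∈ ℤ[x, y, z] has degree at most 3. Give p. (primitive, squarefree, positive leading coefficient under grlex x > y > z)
x*y + 3*z

1. The degree is 2 — a hyperbolic paraboloid; a quadric.
2. From the axis intercepts and sections: every point of the x-axis in the box is on the surface; it meets the z-axis at z = 0 (among the integer gridlines); every point of the y-axis in the box is on the surface.
3. Matching integer coefficients to the picture gives p.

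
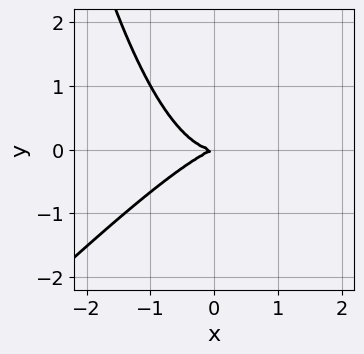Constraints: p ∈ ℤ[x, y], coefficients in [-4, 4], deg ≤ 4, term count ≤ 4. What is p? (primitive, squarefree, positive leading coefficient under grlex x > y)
(a) The degree is 3 — the shape is more complex than any degree-2 curve.
(b) Observable constraints: it crosses the x-axis at the gridline x = 0; it crosses the y-axis at the gridline y = 0.
(c) Matching integer coefficients to the picture gives p.

2*x^3 - 2*x^2*y - x*y + 3*y^2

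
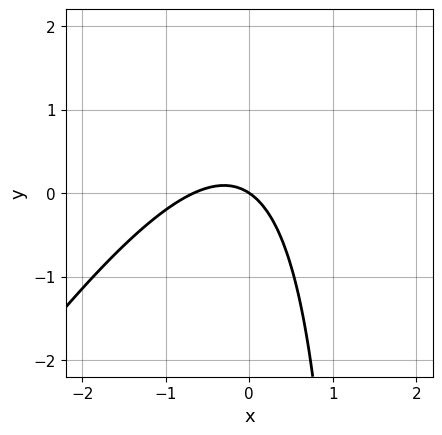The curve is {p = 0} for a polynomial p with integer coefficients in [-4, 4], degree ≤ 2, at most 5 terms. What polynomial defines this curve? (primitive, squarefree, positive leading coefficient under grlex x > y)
3*x^2 - 2*x*y + 2*x + 3*y

(a) deg p = 2. The shape is more complex than any degree-1 curve.
(b) Observable constraints: it crosses the y-axis at the gridline y = 0; one x-axis crossing is at x = 0.
(c) Fitting integer coefficients to these (and the overall shape) gives p.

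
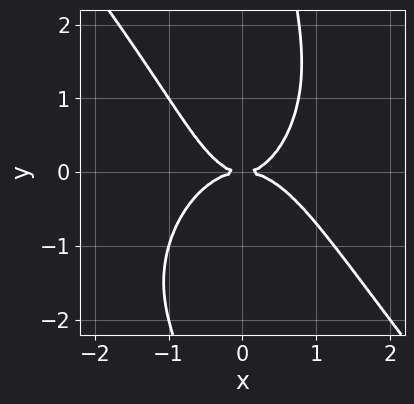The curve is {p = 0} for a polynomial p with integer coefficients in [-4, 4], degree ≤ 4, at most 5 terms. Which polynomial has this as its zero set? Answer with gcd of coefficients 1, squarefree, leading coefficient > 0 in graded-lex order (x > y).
2*x^4 + x*y^3 + x^2*y - 2*y^2

1. The degree is 4 — the shape is more complex than any degree-3 curve.
2. From the visible intercepts: it crosses the y-axis at the gridline y = 0; it crosses the x-axis at the gridline x = 0.
3. These observations pin down the coefficients.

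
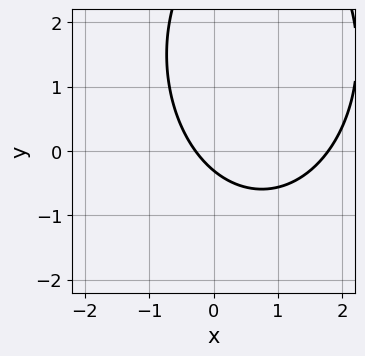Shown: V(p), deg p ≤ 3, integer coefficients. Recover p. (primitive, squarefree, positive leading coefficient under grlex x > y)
2*x^2 + y^2 - 3*x - 3*y - 1

First, deg p = 2.
Finally, putting this together gives p.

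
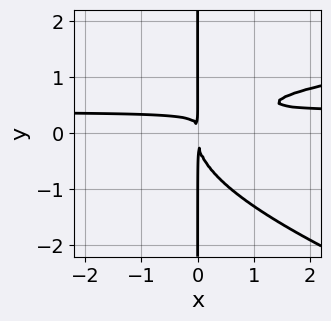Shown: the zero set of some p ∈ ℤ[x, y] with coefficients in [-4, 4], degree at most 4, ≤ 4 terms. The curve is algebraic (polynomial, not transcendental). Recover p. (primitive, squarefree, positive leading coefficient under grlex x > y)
The degree is 4 — no degree-3 curve has this shape.
Observable constraints: the visible y-axis segment lies entirely on the curve.
Putting this together gives p.

x^2*y^2 + 3*x*y^3 - 3*x^2*y + x^2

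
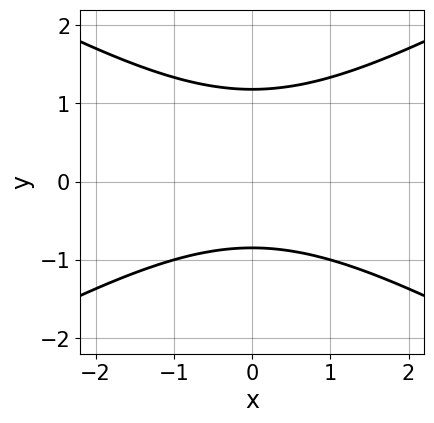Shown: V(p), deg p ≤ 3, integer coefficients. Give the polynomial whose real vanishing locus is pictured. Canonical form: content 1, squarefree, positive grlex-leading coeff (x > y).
Degree: a generic line meets the curve in up to 2 points, so deg p = 2.
Symmetries: the x ↦ −x reflection is a symmetry, so x appears only in even powers.
From the axis intercepts and sections: no x-intercept at any integer in the box.
Putting this together gives p.

x^2 - 3*y^2 + y + 3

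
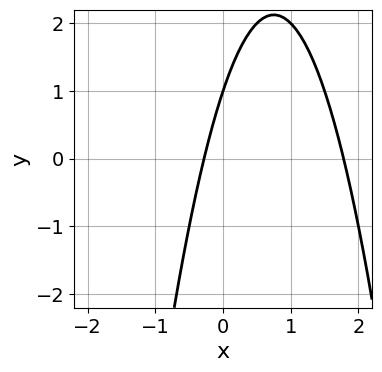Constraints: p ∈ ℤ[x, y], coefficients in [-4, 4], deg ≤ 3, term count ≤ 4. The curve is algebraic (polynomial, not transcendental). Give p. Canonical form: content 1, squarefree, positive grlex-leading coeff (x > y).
First, degree: no degree-1 curve has this shape, so deg p = 2.
Next, against the integer gridlines: one y-axis crossing is at y = 1.
Finally, these observations pin down the coefficients.

2*x^2 - 3*x + y - 1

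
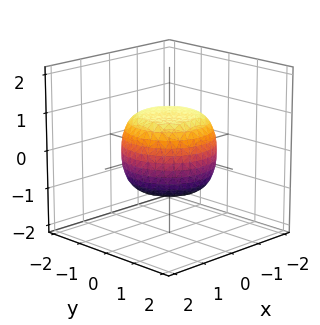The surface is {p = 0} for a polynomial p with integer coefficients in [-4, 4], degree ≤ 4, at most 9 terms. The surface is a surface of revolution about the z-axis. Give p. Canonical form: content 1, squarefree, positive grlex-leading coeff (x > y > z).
2*x^4 + 4*x^2*y^2 + 2*y^4 - x^2 - y^2 + 3*z^2 - 3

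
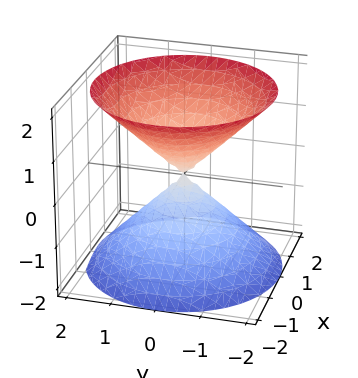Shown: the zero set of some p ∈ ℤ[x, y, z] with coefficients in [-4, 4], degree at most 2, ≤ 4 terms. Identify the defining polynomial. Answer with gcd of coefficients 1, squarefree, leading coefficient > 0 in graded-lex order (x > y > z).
x^2 + y^2 - z^2

I count 2 distinct pieces.
deg p = 2.
Symmetries: the z ↦ −z reflection is a symmetry, so z appears only in even powers; the z-axis is an axis of rotation, so x and y enter only as x² + y².
Checking where it meets the axes: a circular section at z = 1 has radius exactly 1; one y-axis crossing is at y = 0; it crosses the x-axis at the gridline x = 0.
Assembling these constraints gives the stated polynomial.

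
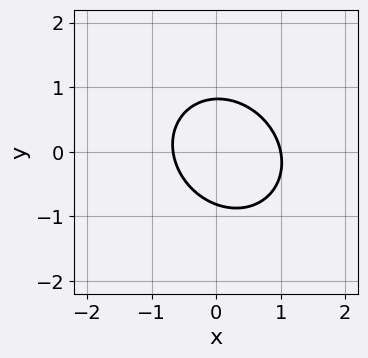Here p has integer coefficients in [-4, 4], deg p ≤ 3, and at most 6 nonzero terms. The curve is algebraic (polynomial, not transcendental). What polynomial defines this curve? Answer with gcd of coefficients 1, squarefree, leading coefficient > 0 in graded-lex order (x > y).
3*x^2 + x*y + 3*y^2 - x - 2

(a) Degree: the shape is more complex than any degree-1 curve, so deg p = 2.
(b) From the visible intercepts: it meets the x-axis at x = 1 (among the integer gridlines).
(c) Assembling these constraints gives the stated polynomial.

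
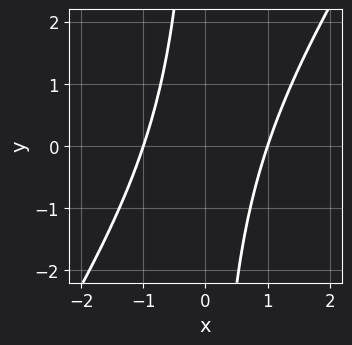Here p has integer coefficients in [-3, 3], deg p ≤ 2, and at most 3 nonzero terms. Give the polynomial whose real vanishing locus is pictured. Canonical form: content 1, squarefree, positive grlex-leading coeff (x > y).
3*x^2 - 2*x*y - 3

The degree is 2 — a generic line meets the curve in up to 2 points.
Observable constraints: it misses every integer gridline on the y-axis; the x-axis gridline crossings are at x ∈ {-1, 1}.
Putting this together gives p.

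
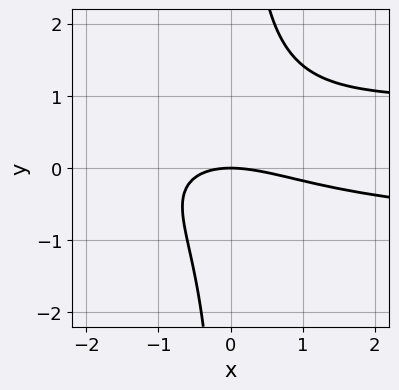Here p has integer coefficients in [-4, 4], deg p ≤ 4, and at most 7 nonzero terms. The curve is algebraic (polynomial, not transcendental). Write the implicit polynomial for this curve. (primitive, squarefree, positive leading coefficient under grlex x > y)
x^2*y^2 + 3*x*y^2 - x^2 - 2*x*y - 3*y

deg p = 4. A generic line meets the curve in up to 4 points.
Observable constraints: it meets the x-axis at x = 0 (among the integer gridlines); it crosses the y-axis at the gridline y = 0.
Putting this together gives p.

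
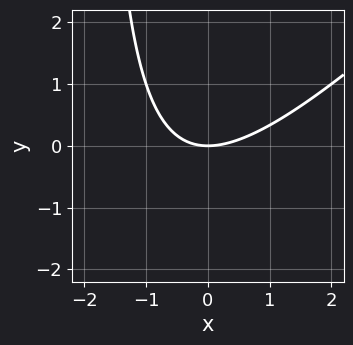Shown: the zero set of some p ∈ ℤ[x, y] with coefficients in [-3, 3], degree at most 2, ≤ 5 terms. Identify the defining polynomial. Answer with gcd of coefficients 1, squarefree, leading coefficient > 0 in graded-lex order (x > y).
x^2 - x*y - 2*y

(a) Degree: the shape is more complex than any degree-1 curve, so deg p = 2.
(b) Reading off the gridlines: one y-axis crossing is at y = 0; one x-axis crossing is at x = 0.
(c) The integer polynomial consistent with all of this is the stated p.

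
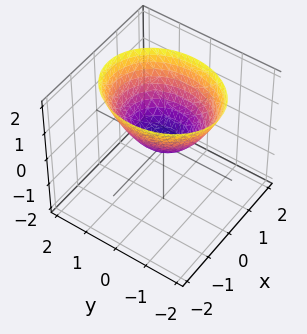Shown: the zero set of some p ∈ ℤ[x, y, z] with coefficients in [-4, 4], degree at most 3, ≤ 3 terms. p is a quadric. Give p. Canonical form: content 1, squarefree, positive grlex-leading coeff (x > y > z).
1. The degree is 2 — a paraboloid; a quadric.
2. Symmetries: mirror symmetry y ↦ −y ⇒ only even powers of y; mirror symmetry x ↦ −x ⇒ only even powers of x.
3. Against the integer gridlines: one z-axis crossing is at z = 0; it meets the x-axis at x = 0 (among the integer gridlines).
4. Together with the visible shape, these determine p as stated.

3*x^2 + 2*y^2 - 3*z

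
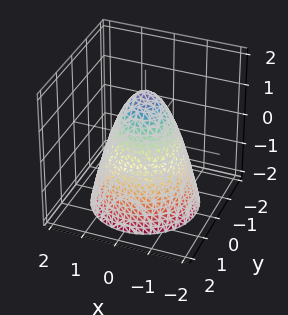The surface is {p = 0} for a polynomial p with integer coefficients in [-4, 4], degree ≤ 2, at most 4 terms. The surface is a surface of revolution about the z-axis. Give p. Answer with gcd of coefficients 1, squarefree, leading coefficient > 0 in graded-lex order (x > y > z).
(a) Degree: the shape is more complex than any degree-1 surface, so deg p = 2.
(b) By symmetry, the z-axis is an axis of rotation, so x and y enter only as x² + y².
(c) Observable constraints: a circular section at z = 1 has radius between 0 and 1; among the integer gridlines, it crosses the y-axis at y ∈ {-1, 1}; the x-axis gridline crossings are at x ∈ {-1, 1}.
(d) Assembling these constraints gives the stated polynomial.

3*x^2 + 3*y^2 + 2*z - 3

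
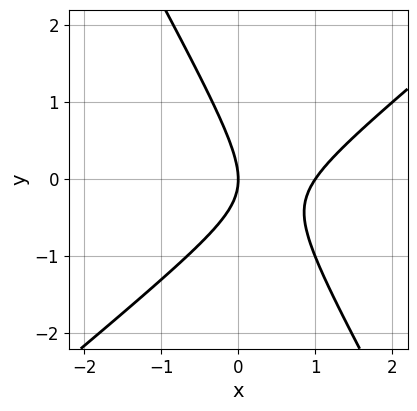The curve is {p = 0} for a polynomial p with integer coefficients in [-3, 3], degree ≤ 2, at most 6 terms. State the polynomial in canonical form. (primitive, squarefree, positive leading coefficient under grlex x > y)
3*x^2 - 2*x*y - 2*y^2 - 3*x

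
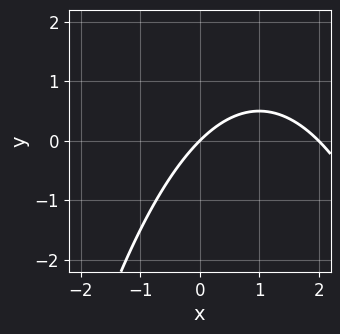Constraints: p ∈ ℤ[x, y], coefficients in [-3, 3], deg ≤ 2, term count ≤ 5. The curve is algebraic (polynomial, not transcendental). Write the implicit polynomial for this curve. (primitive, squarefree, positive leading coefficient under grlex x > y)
First, deg p = 2.
Then, observable constraints: it meets the y-axis at y = 0 (among the integer gridlines); the x-axis gridline crossings are at x ∈ {0, 2}.
Finally, matching integer coefficients to the picture gives p.

x^2 - 2*x + 2*y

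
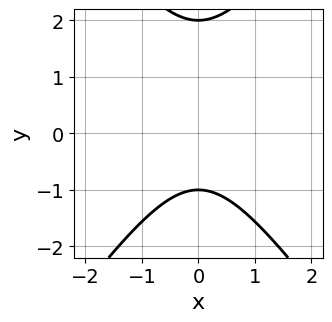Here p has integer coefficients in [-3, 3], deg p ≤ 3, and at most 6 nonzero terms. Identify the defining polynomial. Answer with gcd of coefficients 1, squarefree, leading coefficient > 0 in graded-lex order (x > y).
(a) Degree: the shape is more complex than any degree-1 curve, so deg p = 2.
(b) Symmetries: mirror symmetry x ↦ −x ⇒ only even powers of x.
(c) From the axis intercepts and sections: the curve avoids every integer x-axis point in the box; among the integer gridlines, it crosses the y-axis at y ∈ {-1, 2}.
(d) Assembling these constraints gives the stated polynomial.

2*x^2 - y^2 + y + 2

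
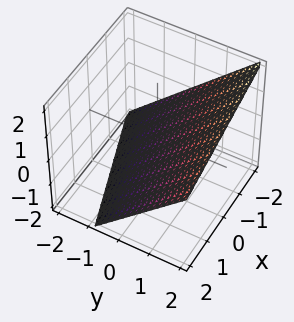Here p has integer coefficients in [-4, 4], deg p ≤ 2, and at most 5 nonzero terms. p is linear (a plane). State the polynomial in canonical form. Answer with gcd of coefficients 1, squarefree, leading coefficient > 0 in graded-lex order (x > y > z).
1. The degree is 1 — every cross-section is a straight line — this is a plane.
2. Checking where it meets the axes: one x-axis crossing is at x = -2.
3. Putting this together gives p.

x - 3*y + 3*z + 2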